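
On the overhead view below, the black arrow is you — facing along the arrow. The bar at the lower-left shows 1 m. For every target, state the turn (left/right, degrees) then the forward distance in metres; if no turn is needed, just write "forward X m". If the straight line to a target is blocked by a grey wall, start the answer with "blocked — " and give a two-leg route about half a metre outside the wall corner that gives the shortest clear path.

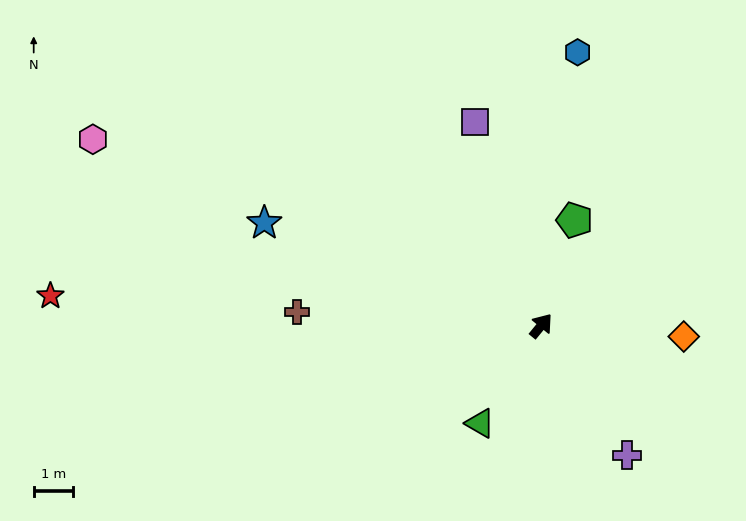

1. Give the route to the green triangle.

turn right 173°, forward 3.0 m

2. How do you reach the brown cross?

turn left 126°, forward 6.3 m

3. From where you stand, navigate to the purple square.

turn left 57°, forward 5.5 m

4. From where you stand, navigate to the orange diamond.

turn right 55°, forward 3.7 m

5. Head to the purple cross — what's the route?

turn right 107°, forward 4.0 m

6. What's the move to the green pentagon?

turn left 22°, forward 2.8 m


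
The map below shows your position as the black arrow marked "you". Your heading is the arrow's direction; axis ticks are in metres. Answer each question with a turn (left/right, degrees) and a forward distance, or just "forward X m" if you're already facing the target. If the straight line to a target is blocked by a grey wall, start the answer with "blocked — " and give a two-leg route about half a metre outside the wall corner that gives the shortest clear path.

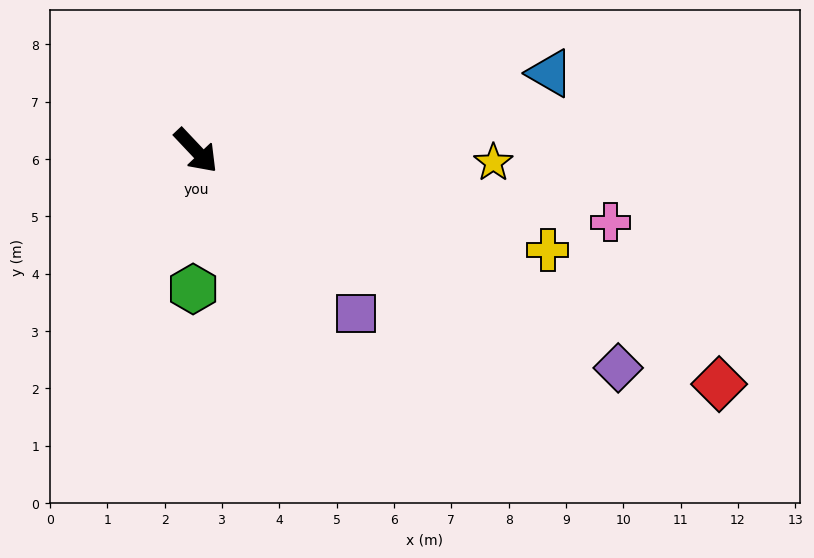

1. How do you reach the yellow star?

turn left 44°, forward 5.2 m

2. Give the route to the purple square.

forward 4.0 m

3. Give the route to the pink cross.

turn left 37°, forward 7.3 m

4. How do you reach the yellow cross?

turn left 31°, forward 6.4 m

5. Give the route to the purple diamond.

turn left 19°, forward 8.3 m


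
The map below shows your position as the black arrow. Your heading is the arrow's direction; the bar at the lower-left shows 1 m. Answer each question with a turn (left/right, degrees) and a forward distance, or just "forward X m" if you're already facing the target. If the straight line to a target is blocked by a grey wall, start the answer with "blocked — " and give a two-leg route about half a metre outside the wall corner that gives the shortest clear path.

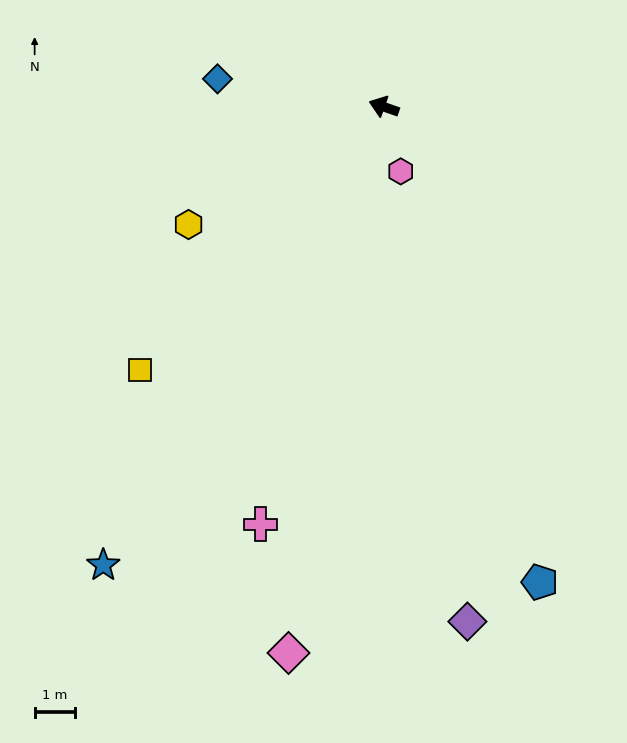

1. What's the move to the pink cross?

turn left 93°, forward 10.8 m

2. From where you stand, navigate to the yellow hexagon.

turn left 50°, forward 5.7 m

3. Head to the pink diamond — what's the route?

turn left 99°, forward 13.8 m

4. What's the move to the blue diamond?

turn left 10°, forward 4.2 m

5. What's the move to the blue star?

turn left 78°, forward 13.4 m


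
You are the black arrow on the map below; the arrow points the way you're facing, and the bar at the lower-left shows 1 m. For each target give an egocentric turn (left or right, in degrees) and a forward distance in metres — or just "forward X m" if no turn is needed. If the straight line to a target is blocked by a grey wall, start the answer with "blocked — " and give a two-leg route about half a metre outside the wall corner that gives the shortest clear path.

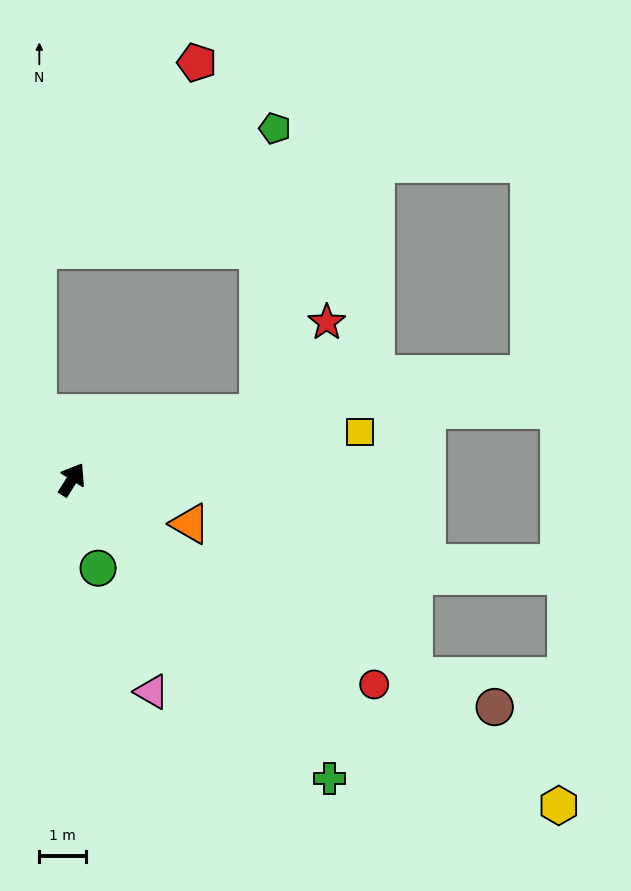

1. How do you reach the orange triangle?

turn right 78°, forward 2.7 m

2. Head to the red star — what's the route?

blocked — turn right 39°, forward 4.2 m, then turn left 35°, forward 2.4 m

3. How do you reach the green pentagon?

blocked — turn right 39°, forward 4.2 m, then turn left 68°, forward 6.1 m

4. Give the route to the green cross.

turn right 107°, forward 8.4 m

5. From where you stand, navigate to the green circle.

turn right 131°, forward 2.0 m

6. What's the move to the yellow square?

turn right 49°, forward 6.2 m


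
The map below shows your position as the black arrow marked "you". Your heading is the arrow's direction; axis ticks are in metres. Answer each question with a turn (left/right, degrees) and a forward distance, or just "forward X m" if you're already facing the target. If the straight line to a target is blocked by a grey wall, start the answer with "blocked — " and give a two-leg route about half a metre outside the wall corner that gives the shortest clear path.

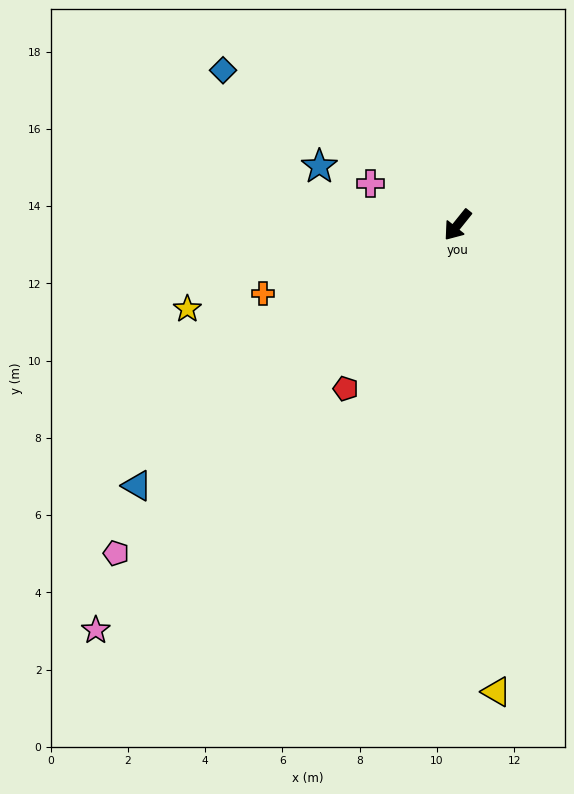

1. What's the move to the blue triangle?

turn right 12°, forward 10.7 m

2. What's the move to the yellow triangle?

turn left 44°, forward 12.1 m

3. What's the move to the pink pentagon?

turn right 7°, forward 12.3 m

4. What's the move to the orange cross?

turn right 32°, forward 5.3 m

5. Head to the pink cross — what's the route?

turn right 77°, forward 2.5 m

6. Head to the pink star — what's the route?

turn right 3°, forward 14.1 m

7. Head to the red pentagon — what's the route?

turn left 4°, forward 5.1 m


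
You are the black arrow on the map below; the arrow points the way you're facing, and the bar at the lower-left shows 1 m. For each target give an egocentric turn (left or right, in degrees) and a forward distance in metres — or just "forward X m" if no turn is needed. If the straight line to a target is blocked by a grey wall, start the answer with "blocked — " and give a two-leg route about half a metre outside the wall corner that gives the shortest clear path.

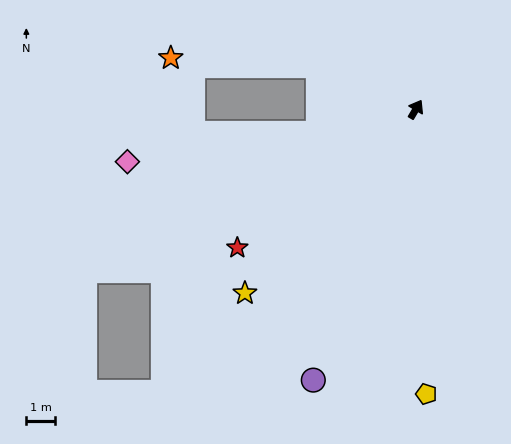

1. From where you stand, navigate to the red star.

turn left 158°, forward 7.9 m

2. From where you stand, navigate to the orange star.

blocked — turn left 97°, forward 3.7 m, then turn left 20°, forward 5.1 m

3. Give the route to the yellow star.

turn left 168°, forward 8.8 m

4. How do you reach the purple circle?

turn right 170°, forward 10.1 m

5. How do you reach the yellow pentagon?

turn right 147°, forward 9.9 m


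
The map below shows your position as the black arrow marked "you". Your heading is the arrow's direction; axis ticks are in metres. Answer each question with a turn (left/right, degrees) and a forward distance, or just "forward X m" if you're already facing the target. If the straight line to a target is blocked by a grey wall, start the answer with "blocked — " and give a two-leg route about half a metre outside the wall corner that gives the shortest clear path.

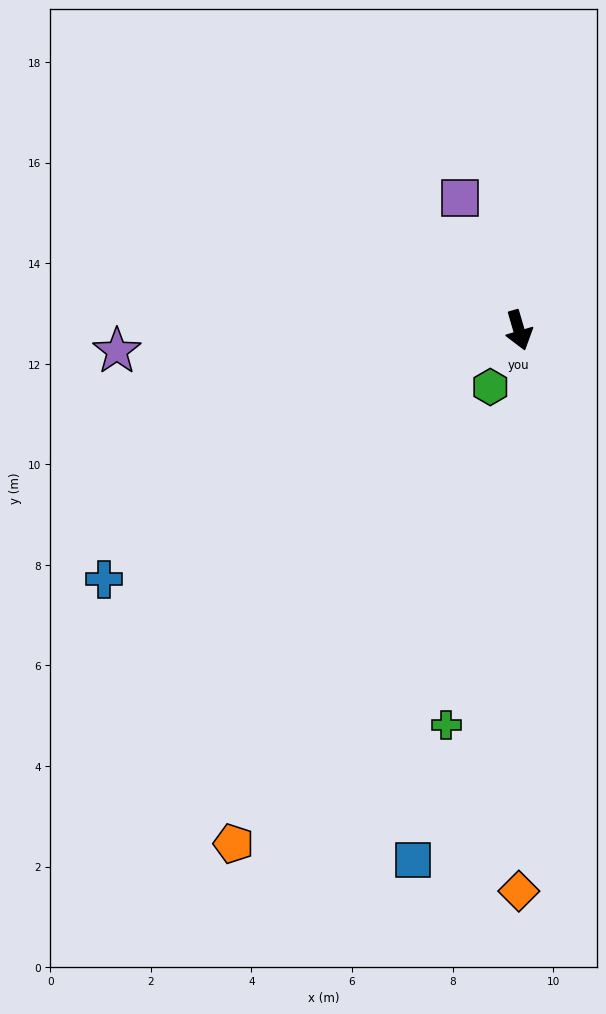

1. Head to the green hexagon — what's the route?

turn right 43°, forward 1.3 m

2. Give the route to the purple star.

turn right 103°, forward 8.0 m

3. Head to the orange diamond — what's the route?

turn right 16°, forward 11.2 m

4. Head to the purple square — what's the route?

turn right 172°, forward 2.9 m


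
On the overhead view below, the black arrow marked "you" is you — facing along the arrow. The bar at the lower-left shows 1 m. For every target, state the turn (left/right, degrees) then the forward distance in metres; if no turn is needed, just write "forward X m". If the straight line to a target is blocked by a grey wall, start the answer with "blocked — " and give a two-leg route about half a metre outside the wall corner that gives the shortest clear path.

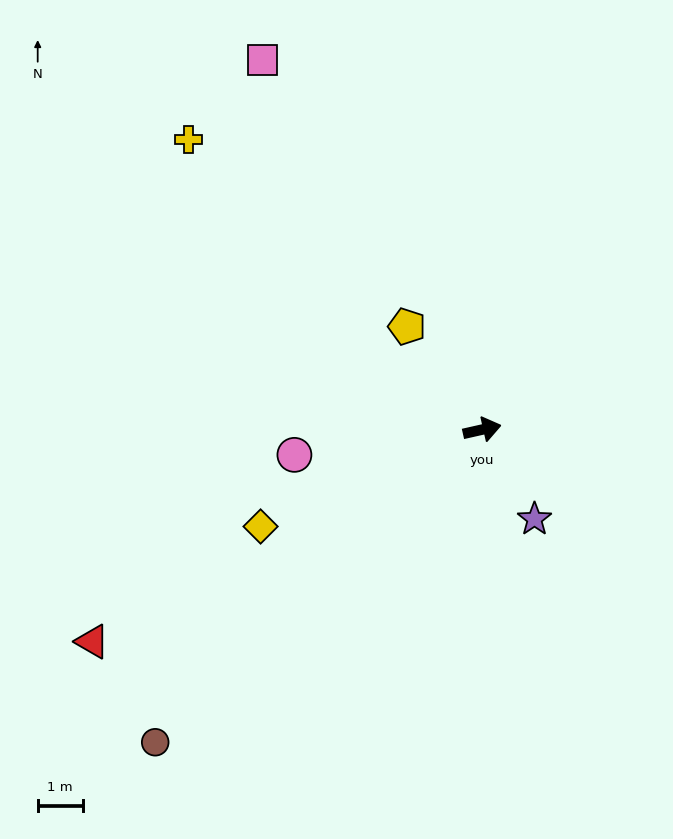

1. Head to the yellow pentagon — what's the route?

turn left 113°, forward 2.8 m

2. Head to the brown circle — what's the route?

turn right 149°, forward 10.0 m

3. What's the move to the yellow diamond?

turn right 169°, forward 5.4 m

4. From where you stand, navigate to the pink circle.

turn left 175°, forward 4.2 m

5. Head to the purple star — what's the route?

turn right 72°, forward 2.3 m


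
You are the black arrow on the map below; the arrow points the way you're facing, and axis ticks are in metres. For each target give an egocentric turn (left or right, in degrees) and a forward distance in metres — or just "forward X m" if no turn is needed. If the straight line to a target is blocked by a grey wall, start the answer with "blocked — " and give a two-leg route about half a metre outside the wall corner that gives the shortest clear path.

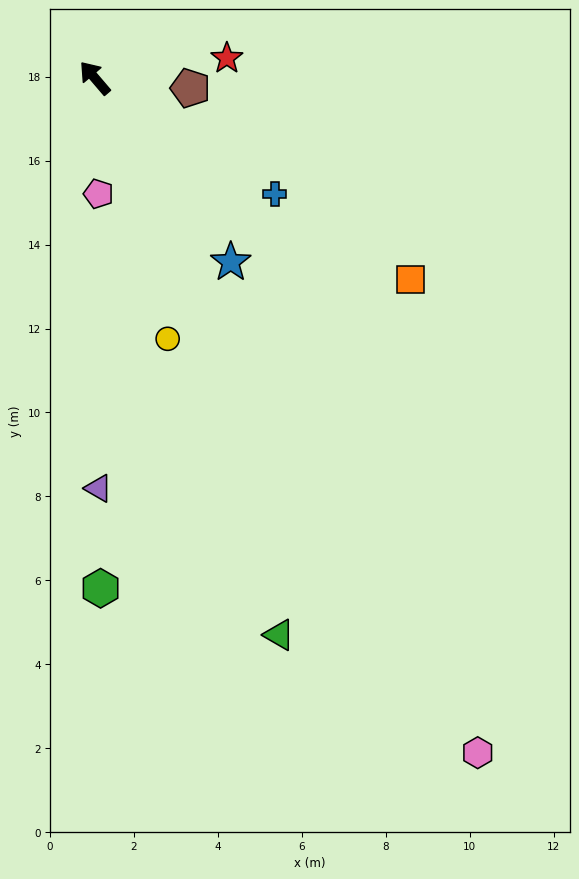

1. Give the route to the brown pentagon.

turn right 137°, forward 2.3 m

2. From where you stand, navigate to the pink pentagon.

turn left 141°, forward 2.8 m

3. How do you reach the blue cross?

turn right 163°, forward 5.1 m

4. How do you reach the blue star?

turn left 176°, forward 5.5 m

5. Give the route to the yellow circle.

turn left 155°, forward 6.5 m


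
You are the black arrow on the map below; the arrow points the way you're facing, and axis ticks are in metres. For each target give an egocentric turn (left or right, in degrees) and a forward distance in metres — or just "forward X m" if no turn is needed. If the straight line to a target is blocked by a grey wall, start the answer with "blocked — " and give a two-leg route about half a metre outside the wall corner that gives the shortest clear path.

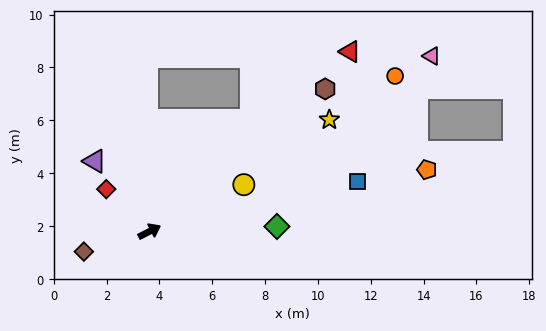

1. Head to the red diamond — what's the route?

turn left 109°, forward 2.3 m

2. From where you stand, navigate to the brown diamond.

turn left 170°, forward 2.6 m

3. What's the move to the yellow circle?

forward 4.0 m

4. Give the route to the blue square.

turn right 13°, forward 8.1 m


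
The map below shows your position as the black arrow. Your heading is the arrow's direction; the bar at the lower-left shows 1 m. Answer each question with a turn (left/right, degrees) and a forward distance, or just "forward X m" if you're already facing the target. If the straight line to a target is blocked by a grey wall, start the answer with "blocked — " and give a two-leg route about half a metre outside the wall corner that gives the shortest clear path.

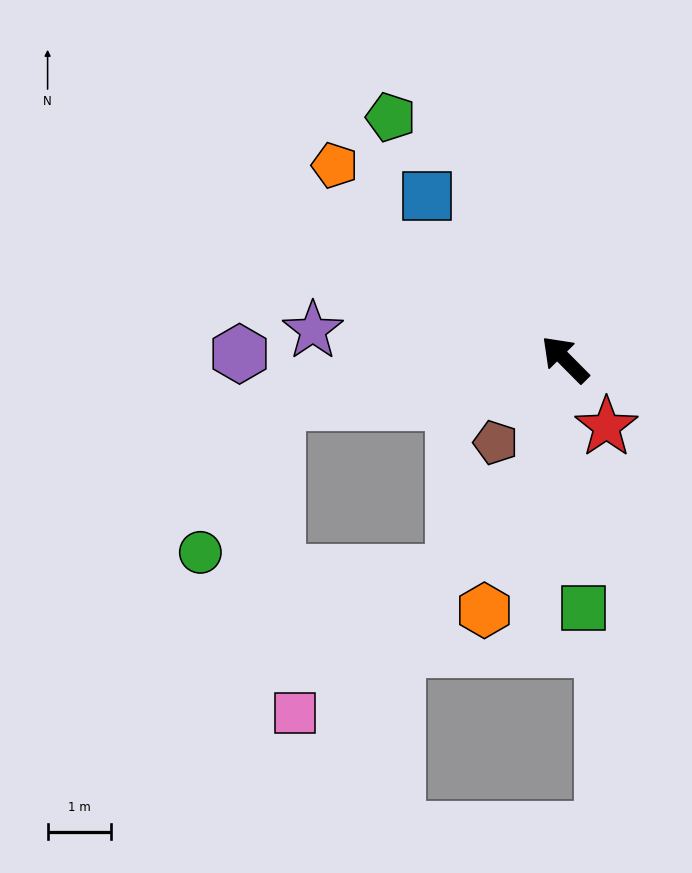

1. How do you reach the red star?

turn left 167°, forward 1.2 m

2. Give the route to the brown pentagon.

turn left 95°, forward 1.7 m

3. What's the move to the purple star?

turn left 39°, forward 4.0 m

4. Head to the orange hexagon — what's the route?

turn left 117°, forward 4.1 m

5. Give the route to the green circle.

blocked — turn left 54°, forward 4.6 m, then turn left 54°, forward 2.6 m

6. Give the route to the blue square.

turn right 5°, forward 3.4 m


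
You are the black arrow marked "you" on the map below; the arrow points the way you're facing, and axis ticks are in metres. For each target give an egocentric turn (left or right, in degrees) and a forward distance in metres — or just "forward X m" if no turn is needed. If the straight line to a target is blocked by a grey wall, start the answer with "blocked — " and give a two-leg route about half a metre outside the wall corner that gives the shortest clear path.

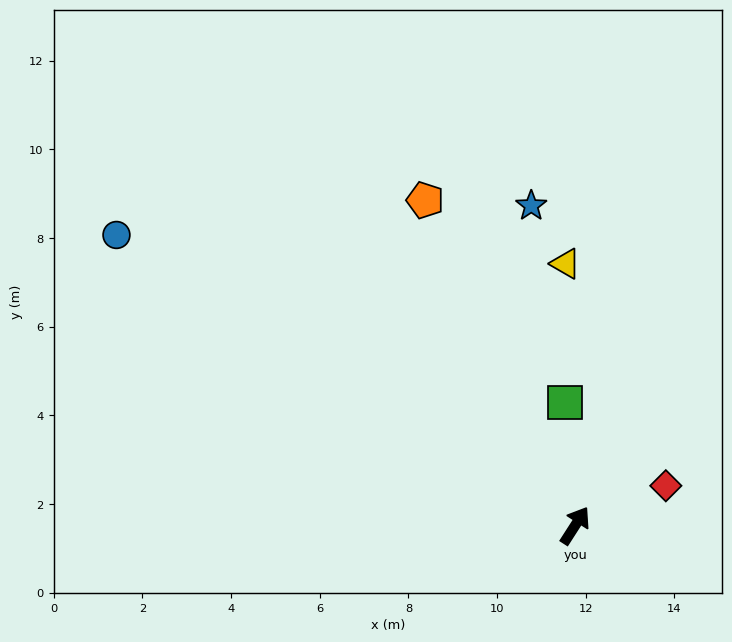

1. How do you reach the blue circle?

turn left 90°, forward 12.2 m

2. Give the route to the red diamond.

turn right 34°, forward 2.2 m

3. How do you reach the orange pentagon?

turn left 57°, forward 8.1 m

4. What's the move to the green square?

turn left 37°, forward 2.8 m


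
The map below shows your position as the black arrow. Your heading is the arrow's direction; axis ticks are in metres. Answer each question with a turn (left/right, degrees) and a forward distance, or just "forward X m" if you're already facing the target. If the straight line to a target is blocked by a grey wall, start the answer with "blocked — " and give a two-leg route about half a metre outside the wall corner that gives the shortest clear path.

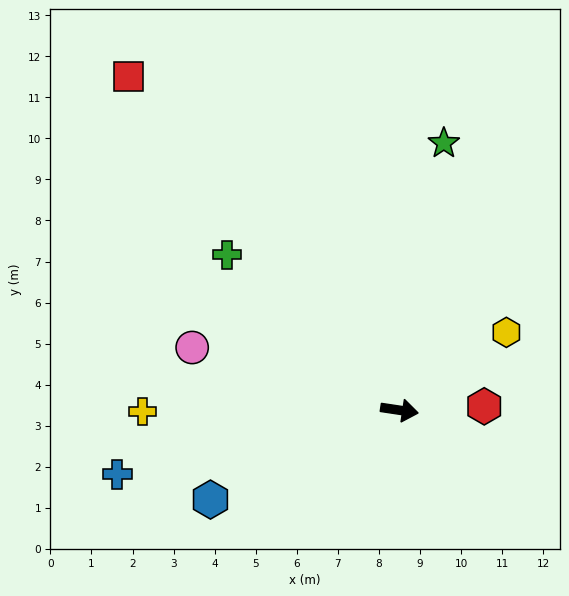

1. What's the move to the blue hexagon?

turn right 146°, forward 5.1 m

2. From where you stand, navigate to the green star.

turn left 89°, forward 6.6 m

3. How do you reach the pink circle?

turn left 172°, forward 5.3 m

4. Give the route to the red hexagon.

turn left 11°, forward 2.1 m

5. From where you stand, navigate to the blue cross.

turn right 159°, forward 7.0 m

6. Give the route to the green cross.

turn left 146°, forward 5.7 m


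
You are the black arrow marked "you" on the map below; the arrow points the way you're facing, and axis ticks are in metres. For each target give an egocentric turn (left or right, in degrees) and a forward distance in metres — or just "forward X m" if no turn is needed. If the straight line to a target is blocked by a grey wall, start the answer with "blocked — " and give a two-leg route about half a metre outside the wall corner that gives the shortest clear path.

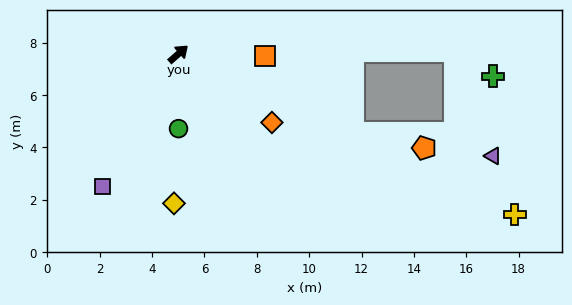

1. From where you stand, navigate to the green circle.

turn right 131°, forward 2.9 m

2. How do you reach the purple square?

turn right 161°, forward 5.8 m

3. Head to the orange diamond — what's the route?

turn right 77°, forward 4.4 m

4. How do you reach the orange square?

turn right 43°, forward 3.3 m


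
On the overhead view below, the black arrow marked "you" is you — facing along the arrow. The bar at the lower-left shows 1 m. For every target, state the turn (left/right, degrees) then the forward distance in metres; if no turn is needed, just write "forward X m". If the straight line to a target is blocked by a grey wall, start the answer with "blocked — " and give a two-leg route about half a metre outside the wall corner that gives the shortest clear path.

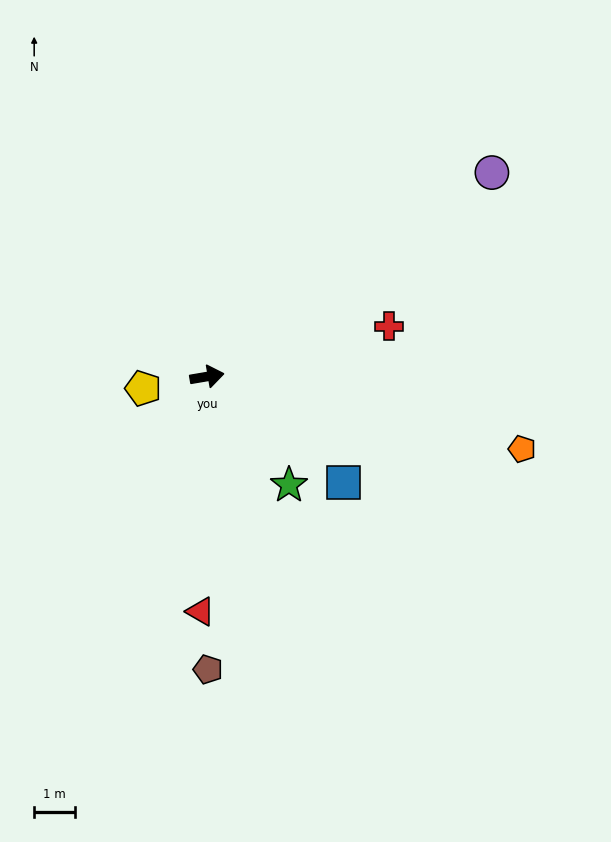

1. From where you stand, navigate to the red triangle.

turn right 101°, forward 5.7 m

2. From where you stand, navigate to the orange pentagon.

turn right 23°, forward 7.8 m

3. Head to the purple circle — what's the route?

turn left 26°, forward 8.5 m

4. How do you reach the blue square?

turn right 47°, forward 4.2 m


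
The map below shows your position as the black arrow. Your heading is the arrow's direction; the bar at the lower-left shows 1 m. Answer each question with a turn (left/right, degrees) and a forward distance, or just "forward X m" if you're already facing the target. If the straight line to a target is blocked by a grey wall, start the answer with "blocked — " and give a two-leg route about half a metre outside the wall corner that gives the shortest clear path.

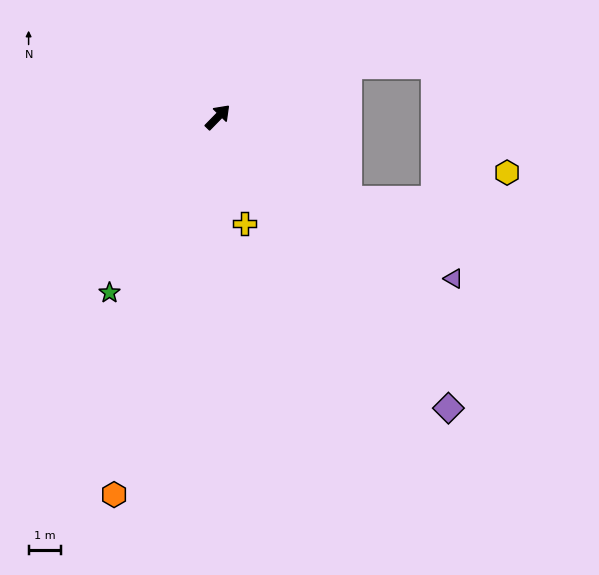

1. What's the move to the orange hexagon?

turn right 151°, forward 12.0 m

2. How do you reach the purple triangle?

turn right 80°, forward 8.7 m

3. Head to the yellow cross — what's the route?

turn right 122°, forward 3.4 m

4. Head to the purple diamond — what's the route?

turn right 97°, forward 11.3 m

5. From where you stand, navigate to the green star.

turn right 167°, forward 6.3 m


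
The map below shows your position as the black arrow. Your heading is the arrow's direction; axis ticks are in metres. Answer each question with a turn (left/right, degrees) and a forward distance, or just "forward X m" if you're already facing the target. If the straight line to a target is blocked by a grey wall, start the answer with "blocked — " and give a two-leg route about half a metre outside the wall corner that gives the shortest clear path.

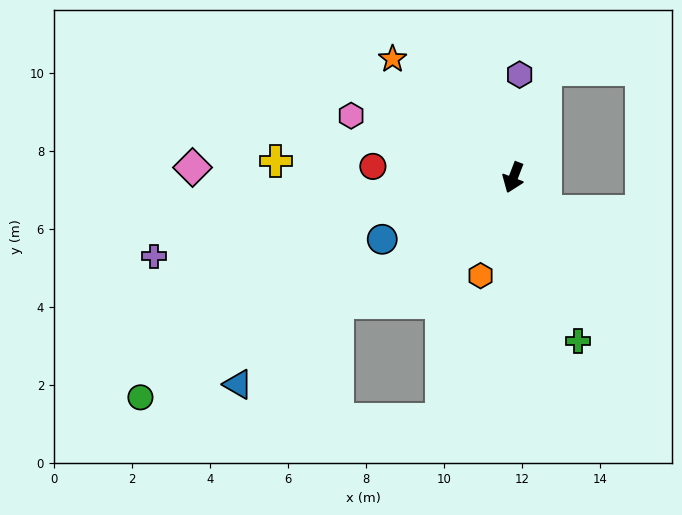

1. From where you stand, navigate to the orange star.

turn right 113°, forward 4.3 m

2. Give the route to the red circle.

turn right 73°, forward 3.6 m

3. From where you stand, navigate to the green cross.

turn left 43°, forward 4.5 m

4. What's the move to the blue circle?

turn right 44°, forward 3.7 m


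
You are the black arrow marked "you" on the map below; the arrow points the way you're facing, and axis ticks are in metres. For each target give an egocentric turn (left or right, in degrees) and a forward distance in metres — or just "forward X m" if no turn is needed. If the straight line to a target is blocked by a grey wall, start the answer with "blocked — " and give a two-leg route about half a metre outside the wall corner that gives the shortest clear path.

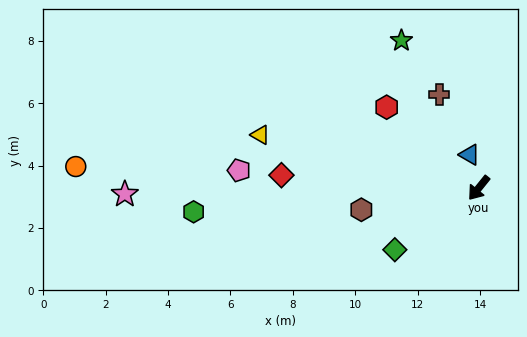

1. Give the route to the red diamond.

turn right 55°, forward 6.3 m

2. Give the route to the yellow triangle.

turn right 65°, forward 7.2 m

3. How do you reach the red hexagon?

turn right 92°, forward 3.9 m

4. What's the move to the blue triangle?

turn right 126°, forward 1.1 m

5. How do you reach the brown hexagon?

turn right 41°, forward 3.8 m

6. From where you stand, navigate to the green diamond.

turn right 15°, forward 3.3 m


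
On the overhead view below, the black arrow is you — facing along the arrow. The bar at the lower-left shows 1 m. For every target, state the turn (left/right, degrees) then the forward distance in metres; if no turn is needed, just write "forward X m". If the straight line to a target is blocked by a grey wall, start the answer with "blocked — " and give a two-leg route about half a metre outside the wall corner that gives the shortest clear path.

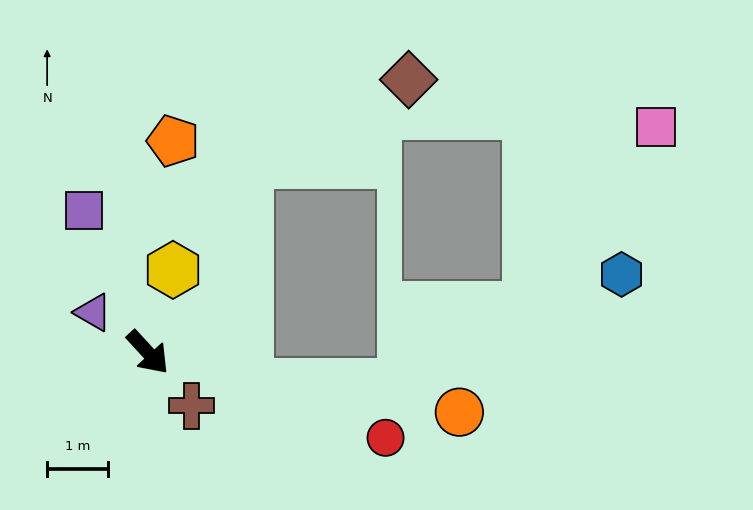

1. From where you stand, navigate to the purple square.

turn left 162°, forward 2.6 m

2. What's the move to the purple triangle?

turn right 169°, forward 1.1 m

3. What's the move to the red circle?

turn left 28°, forward 4.1 m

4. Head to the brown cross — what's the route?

turn right 3°, forward 1.1 m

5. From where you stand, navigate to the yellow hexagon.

turn left 120°, forward 1.4 m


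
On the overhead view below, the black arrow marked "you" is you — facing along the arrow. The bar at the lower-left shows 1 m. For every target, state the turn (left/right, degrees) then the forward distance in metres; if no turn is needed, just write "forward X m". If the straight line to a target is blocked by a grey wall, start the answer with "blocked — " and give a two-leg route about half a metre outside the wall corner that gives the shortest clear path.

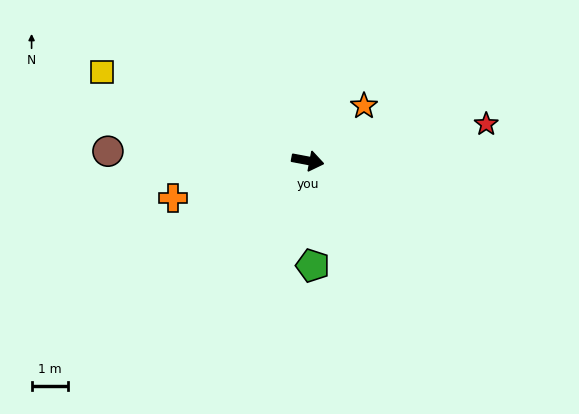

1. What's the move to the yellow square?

turn left 167°, forward 6.2 m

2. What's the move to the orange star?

turn left 55°, forward 2.2 m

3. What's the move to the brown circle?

turn right 172°, forward 5.5 m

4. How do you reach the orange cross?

turn right 154°, forward 3.8 m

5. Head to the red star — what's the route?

turn left 22°, forward 5.0 m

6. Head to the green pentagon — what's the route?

turn right 77°, forward 2.9 m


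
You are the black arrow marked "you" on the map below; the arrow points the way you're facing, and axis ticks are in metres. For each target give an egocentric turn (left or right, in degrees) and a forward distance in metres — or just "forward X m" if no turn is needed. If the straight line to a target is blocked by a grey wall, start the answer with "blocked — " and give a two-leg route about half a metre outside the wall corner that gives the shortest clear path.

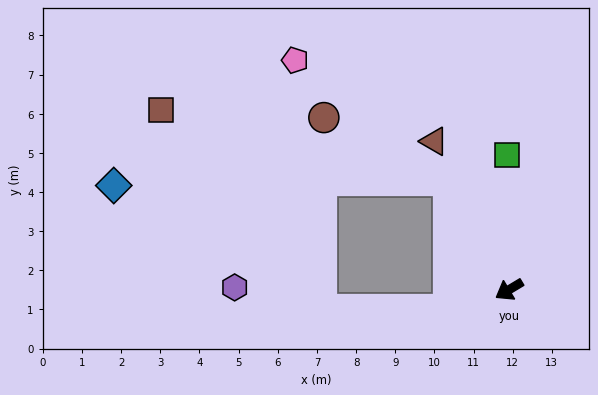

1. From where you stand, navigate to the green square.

turn right 120°, forward 3.4 m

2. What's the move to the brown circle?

blocked — turn right 92°, forward 3.2 m, then turn left 35°, forward 3.6 m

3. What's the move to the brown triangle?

turn right 94°, forward 4.2 m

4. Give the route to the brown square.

blocked — turn right 92°, forward 3.2 m, then turn left 47°, forward 7.6 m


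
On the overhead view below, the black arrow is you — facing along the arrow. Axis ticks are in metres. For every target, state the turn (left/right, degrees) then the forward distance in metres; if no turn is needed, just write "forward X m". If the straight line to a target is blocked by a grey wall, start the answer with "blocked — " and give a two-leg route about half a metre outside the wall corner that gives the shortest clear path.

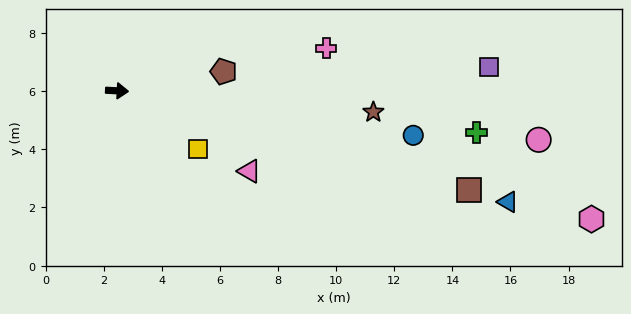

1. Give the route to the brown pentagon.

turn left 13°, forward 3.7 m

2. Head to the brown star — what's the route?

forward 8.9 m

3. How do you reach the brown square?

turn right 13°, forward 12.6 m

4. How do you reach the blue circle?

turn right 6°, forward 10.3 m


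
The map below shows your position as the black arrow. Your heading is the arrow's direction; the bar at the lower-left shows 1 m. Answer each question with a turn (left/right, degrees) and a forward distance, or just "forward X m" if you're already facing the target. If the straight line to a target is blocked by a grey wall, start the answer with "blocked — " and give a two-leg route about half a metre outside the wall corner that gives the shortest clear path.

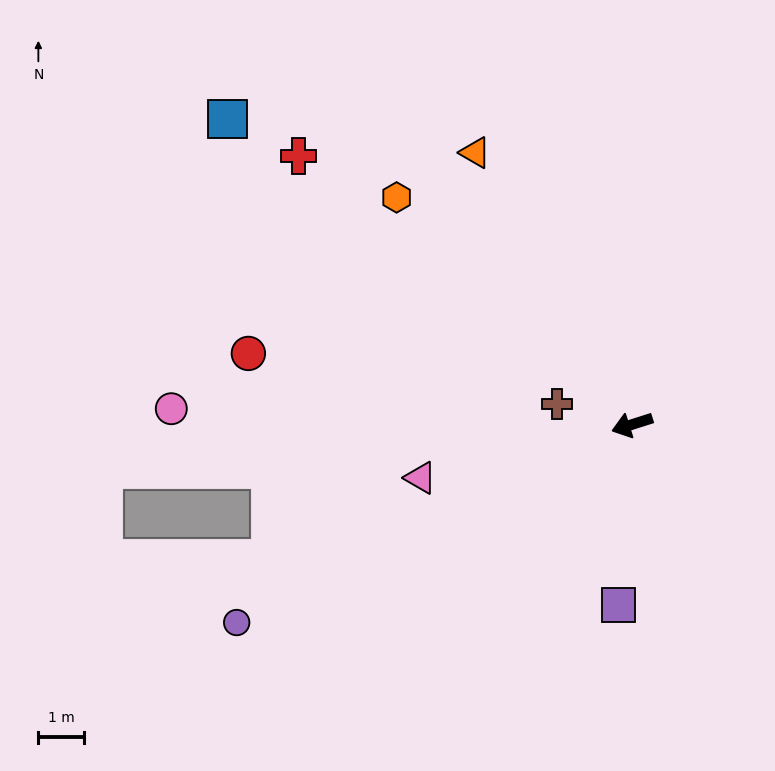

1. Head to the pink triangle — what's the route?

turn right 3°, forward 4.8 m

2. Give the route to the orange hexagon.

turn right 62°, forward 7.2 m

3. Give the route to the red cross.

turn right 56°, forward 9.4 m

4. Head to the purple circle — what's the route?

turn left 9°, forward 9.7 m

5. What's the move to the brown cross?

turn right 33°, forward 1.7 m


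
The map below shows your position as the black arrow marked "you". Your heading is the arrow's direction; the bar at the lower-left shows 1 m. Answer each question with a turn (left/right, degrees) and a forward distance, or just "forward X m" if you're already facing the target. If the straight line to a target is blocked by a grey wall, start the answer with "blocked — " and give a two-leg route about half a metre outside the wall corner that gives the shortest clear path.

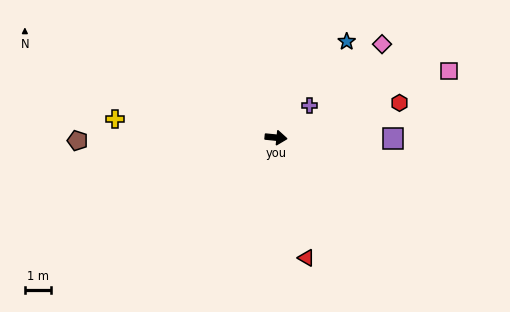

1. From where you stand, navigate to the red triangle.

turn right 70°, forward 4.8 m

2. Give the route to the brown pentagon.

turn right 173°, forward 7.6 m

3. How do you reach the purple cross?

turn left 50°, forward 1.8 m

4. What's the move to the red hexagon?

turn left 21°, forward 4.9 m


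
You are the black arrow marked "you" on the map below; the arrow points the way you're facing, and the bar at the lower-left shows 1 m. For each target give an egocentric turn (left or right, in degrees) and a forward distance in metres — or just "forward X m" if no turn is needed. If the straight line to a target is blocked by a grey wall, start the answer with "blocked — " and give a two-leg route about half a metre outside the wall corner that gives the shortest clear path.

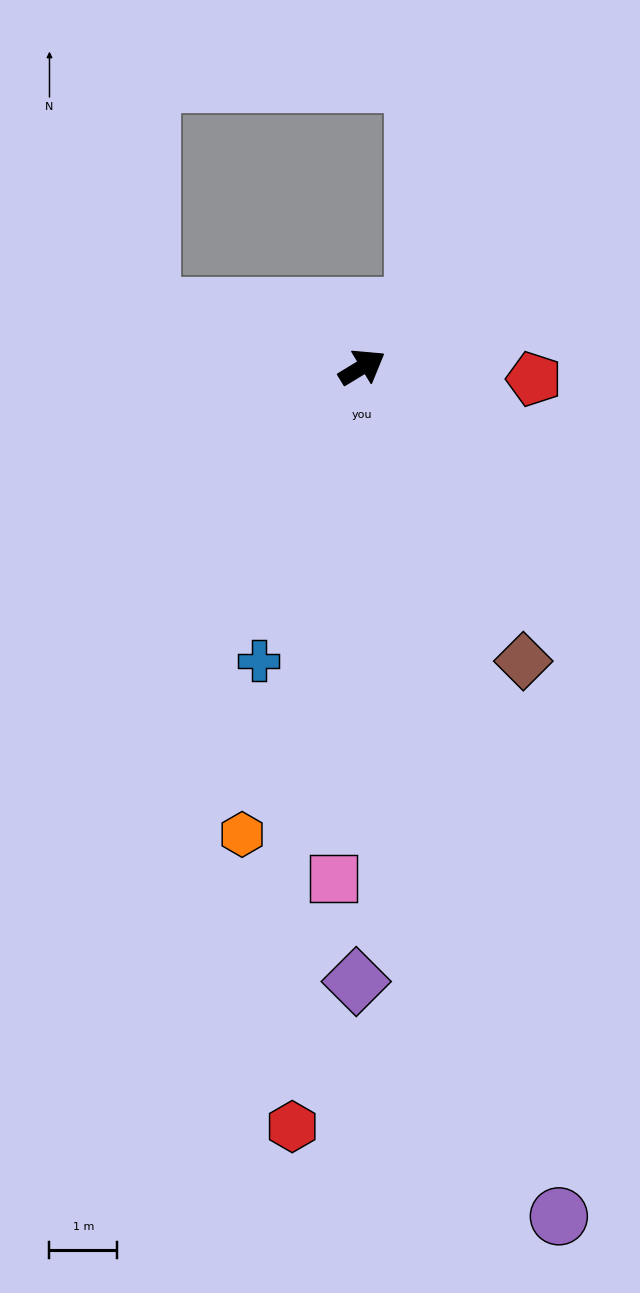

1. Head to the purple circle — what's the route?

turn right 108°, forward 12.9 m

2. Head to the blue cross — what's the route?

turn right 141°, forward 4.6 m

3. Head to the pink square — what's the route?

turn right 124°, forward 7.6 m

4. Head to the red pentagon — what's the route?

turn right 35°, forward 2.5 m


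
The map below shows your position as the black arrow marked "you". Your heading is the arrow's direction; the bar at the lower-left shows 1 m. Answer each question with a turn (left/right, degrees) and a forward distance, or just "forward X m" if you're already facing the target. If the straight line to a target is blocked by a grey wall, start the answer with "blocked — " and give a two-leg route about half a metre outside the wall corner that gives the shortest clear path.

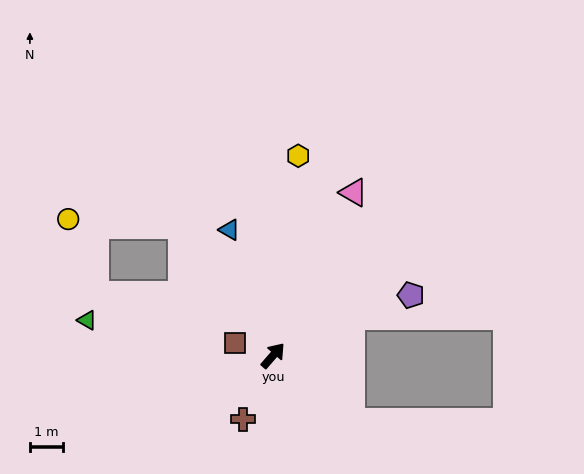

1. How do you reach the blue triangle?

turn left 60°, forward 4.0 m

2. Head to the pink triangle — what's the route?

turn left 15°, forward 5.5 m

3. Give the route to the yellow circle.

blocked — turn left 76°, forward 4.8 m, then turn left 52°, forward 3.5 m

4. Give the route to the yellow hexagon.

turn left 34°, forward 6.1 m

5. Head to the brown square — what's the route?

turn left 113°, forward 1.2 m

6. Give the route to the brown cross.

turn right 164°, forward 2.1 m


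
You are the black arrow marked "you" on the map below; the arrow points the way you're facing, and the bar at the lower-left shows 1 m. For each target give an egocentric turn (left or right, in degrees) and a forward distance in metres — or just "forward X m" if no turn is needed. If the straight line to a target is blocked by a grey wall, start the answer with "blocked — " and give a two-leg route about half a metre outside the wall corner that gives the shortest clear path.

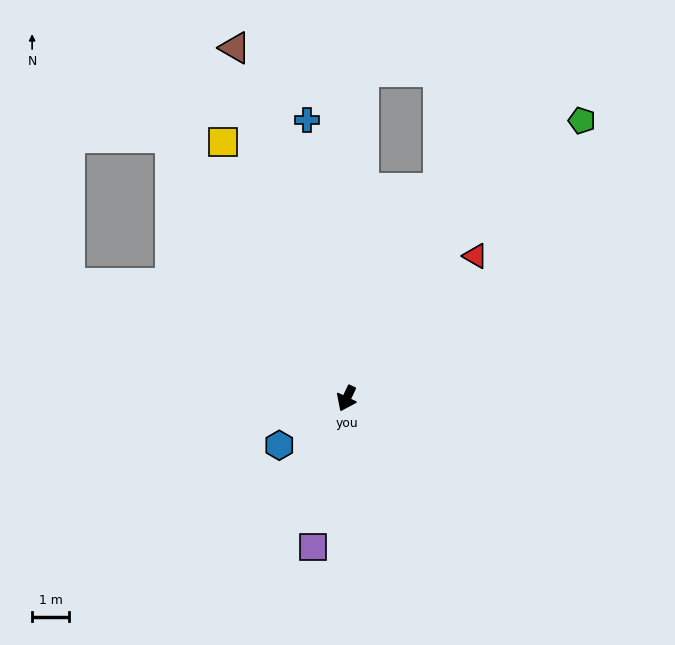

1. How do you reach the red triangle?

turn left 163°, forward 5.2 m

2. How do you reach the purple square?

turn left 13°, forward 4.1 m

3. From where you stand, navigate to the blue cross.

turn right 146°, forward 7.6 m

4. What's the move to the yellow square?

turn right 129°, forward 7.7 m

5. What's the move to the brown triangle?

turn right 137°, forward 9.9 m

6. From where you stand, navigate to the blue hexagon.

turn right 30°, forward 2.2 m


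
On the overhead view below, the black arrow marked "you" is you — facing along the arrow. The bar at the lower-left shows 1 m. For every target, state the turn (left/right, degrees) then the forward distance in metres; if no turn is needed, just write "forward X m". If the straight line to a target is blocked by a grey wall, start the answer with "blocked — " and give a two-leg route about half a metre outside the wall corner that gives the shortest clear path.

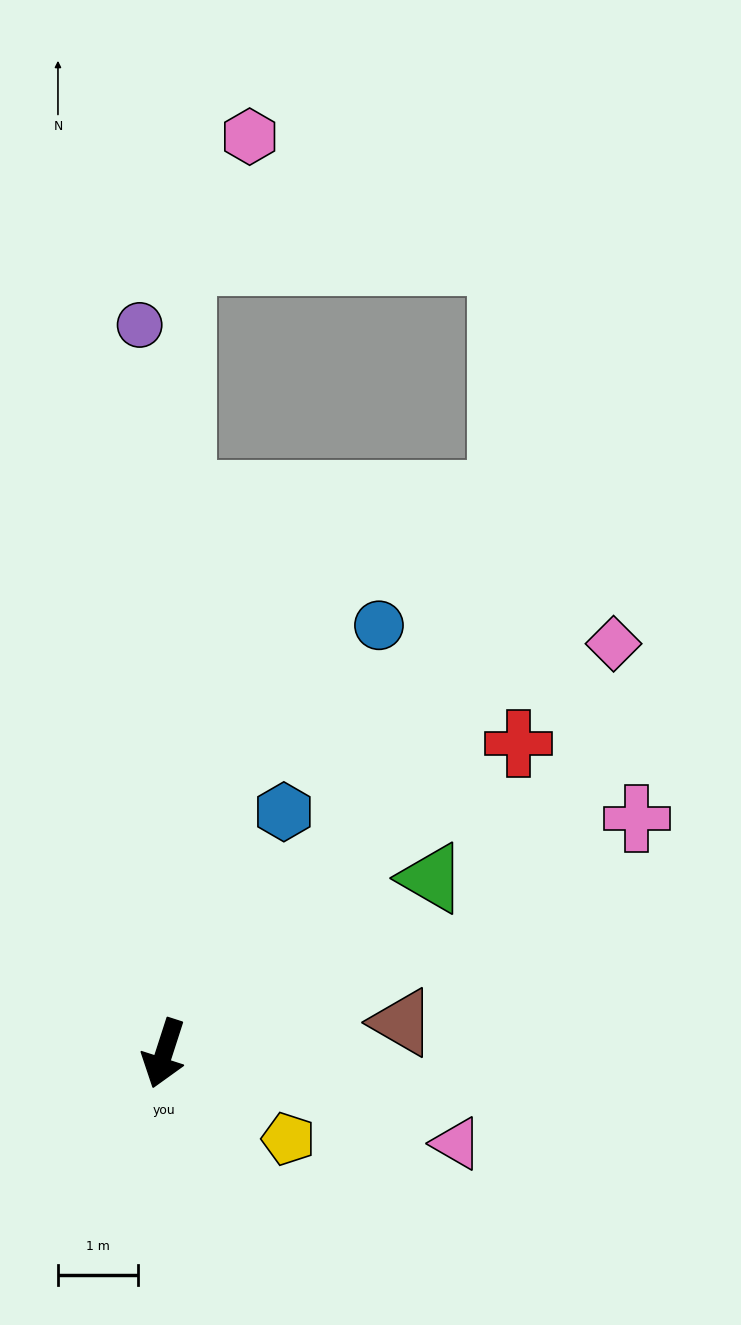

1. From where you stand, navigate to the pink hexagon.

blocked — turn right 163°, forward 9.9 m, then turn right 28°, forward 1.8 m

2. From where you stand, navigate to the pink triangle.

turn left 91°, forward 3.8 m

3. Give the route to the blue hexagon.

turn left 171°, forward 3.4 m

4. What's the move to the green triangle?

turn left 141°, forward 4.0 m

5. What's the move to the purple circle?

turn right 160°, forward 9.1 m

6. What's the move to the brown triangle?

turn left 115°, forward 3.0 m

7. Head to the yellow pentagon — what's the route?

turn left 73°, forward 1.9 m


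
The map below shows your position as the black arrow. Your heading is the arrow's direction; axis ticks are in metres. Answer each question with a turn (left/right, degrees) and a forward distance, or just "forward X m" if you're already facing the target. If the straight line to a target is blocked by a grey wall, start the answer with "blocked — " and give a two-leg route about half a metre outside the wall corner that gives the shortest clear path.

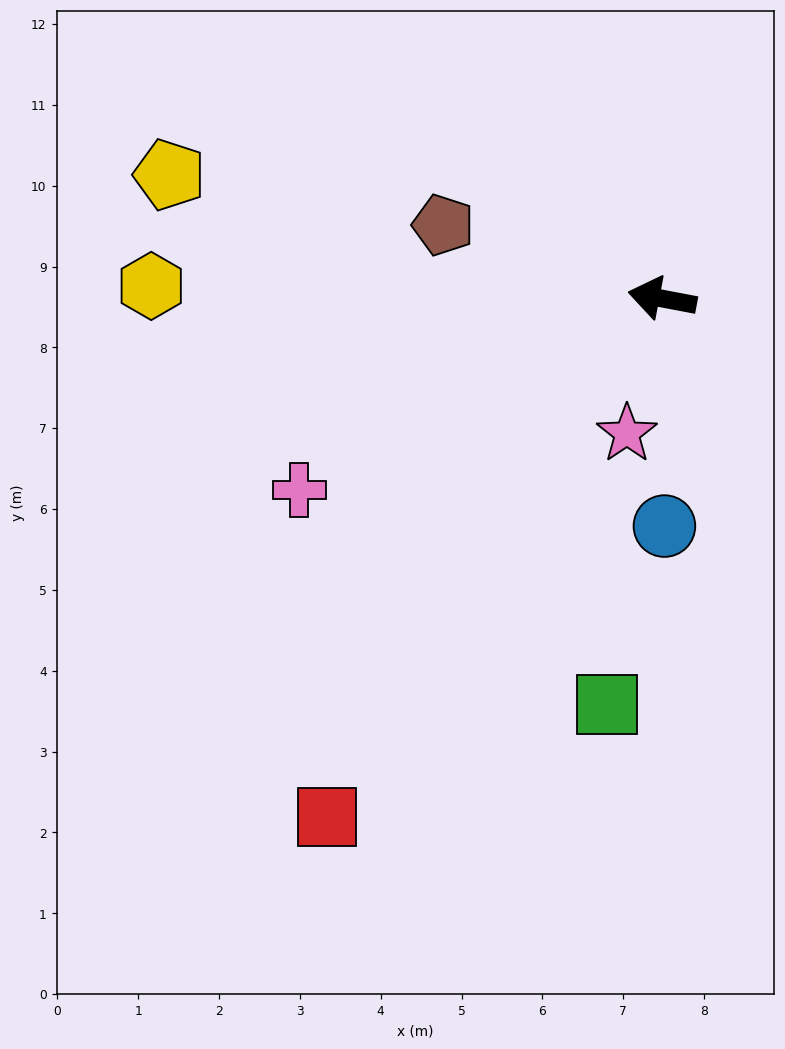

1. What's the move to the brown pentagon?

turn right 8°, forward 2.9 m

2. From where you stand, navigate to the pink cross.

turn left 39°, forward 5.1 m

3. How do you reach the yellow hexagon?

turn left 9°, forward 6.3 m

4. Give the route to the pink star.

turn left 86°, forward 1.7 m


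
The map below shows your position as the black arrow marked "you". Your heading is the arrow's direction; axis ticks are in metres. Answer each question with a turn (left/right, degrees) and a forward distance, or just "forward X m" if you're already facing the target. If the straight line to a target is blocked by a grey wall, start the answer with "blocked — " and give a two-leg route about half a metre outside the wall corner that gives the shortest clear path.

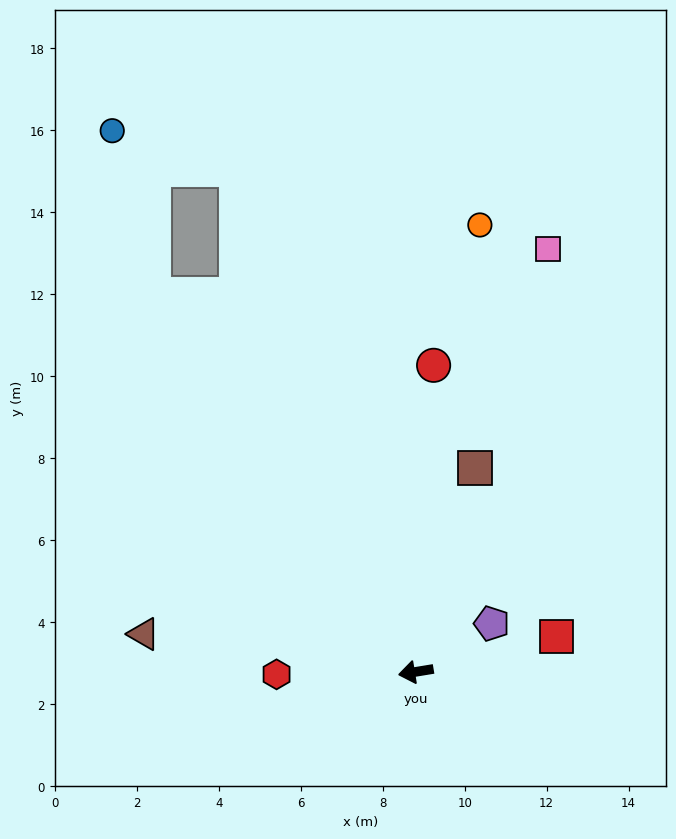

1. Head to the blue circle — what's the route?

blocked — turn right 65°, forward 11.2 m, then turn right 20°, forward 4.1 m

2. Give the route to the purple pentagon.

turn right 157°, forward 2.2 m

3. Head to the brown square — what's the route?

turn right 115°, forward 5.2 m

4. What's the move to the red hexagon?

turn right 8°, forward 3.4 m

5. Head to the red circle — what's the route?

turn right 103°, forward 7.5 m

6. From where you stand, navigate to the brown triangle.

turn right 17°, forward 6.7 m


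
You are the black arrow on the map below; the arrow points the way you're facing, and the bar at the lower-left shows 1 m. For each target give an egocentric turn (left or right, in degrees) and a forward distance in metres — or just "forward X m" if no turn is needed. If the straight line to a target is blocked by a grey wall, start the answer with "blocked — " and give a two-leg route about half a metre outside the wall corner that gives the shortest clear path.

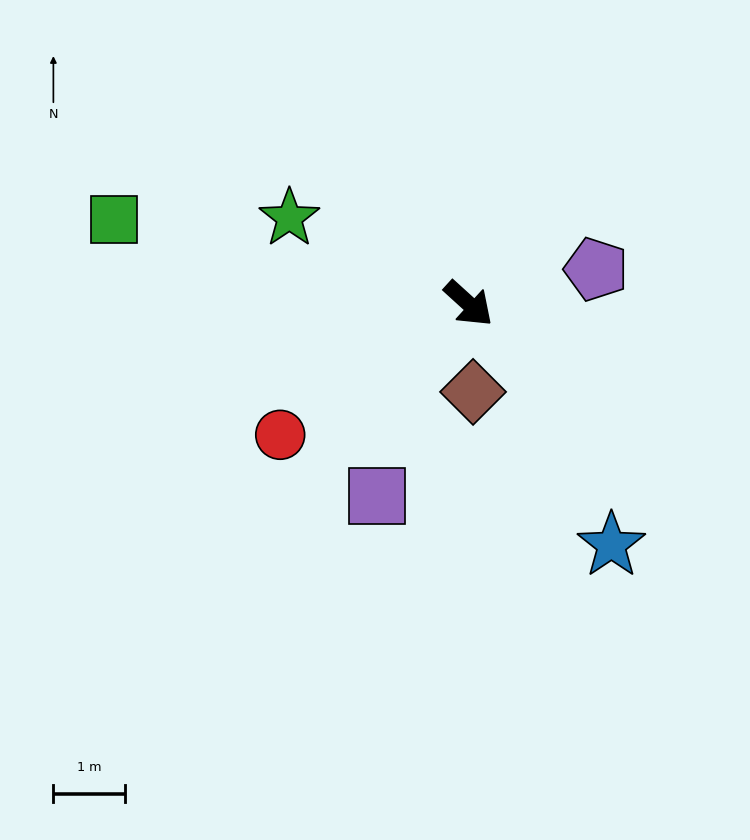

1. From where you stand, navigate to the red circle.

turn right 103°, forward 3.2 m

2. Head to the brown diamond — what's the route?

turn right 45°, forward 1.2 m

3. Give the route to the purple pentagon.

turn left 57°, forward 1.8 m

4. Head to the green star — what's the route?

turn right 163°, forward 2.8 m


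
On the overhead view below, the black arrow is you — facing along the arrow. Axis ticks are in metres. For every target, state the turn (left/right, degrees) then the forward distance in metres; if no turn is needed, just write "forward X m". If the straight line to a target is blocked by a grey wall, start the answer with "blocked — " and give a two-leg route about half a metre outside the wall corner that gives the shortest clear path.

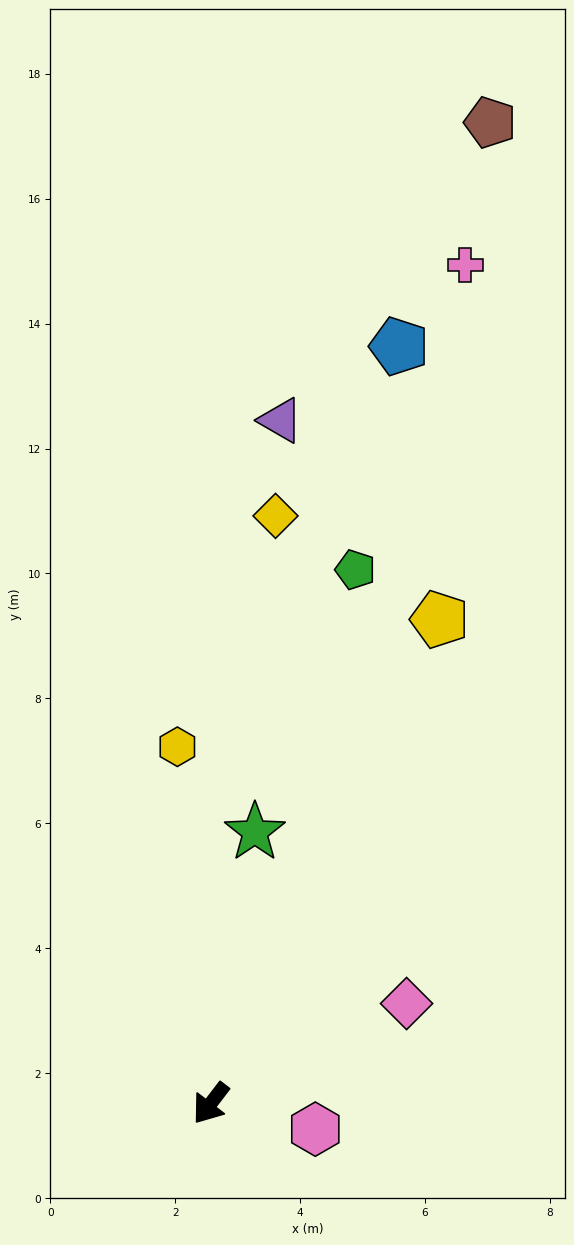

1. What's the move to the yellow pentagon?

turn right 168°, forward 8.6 m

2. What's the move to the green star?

turn right 152°, forward 4.4 m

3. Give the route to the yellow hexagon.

turn right 137°, forward 5.7 m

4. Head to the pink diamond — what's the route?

turn left 154°, forward 3.5 m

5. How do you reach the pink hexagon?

turn left 114°, forward 1.7 m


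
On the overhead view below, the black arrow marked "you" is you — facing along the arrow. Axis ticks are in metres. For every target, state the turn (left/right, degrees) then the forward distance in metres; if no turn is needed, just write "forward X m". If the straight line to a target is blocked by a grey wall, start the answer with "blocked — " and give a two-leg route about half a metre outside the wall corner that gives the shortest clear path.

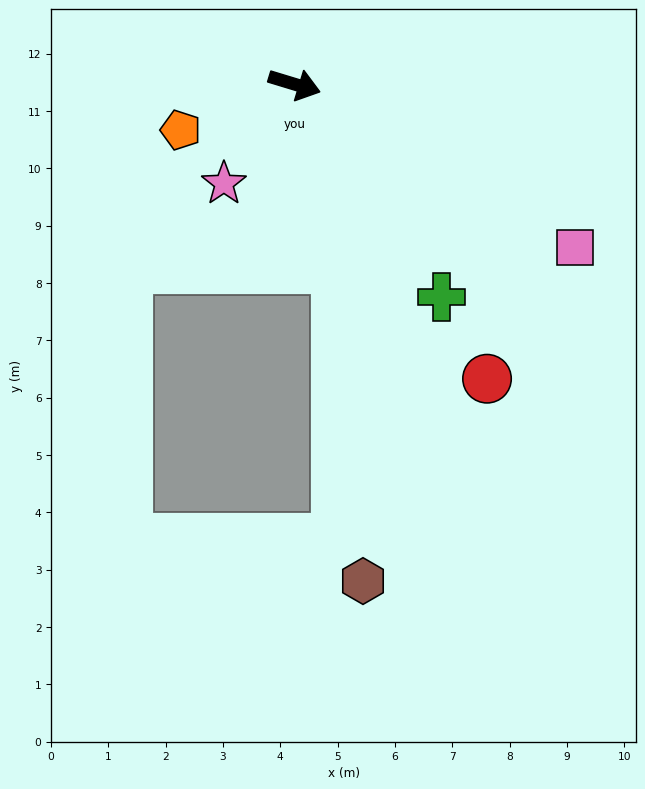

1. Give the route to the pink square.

turn right 13°, forward 5.7 m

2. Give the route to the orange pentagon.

turn right 141°, forward 2.1 m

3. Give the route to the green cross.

turn right 38°, forward 4.5 m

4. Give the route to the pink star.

turn right 109°, forward 2.1 m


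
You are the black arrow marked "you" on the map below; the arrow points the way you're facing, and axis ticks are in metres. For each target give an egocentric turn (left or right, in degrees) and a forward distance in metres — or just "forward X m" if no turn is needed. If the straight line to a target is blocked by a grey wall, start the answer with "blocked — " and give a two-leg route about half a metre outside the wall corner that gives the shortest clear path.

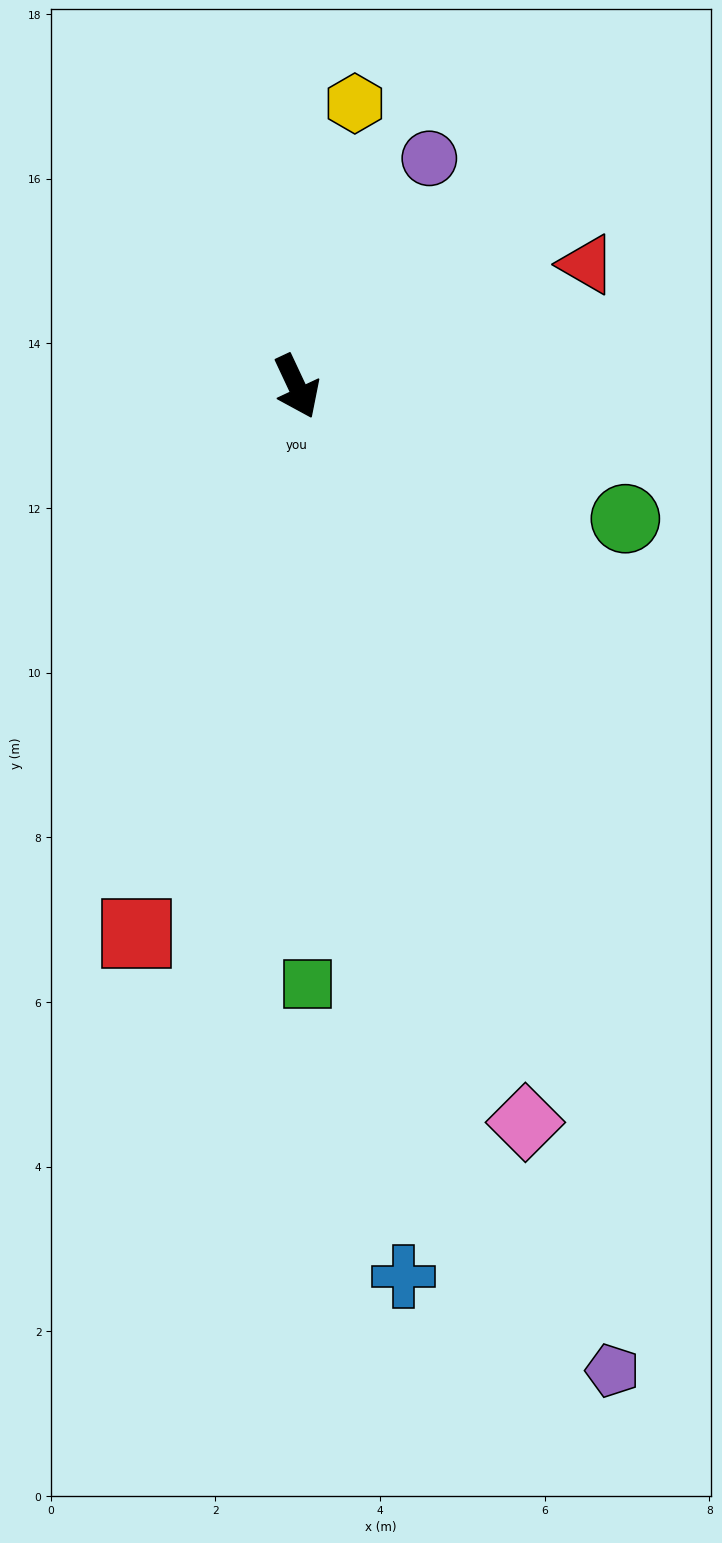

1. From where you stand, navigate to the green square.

turn right 24°, forward 7.3 m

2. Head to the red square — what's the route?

turn right 41°, forward 6.9 m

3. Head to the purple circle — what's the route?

turn left 125°, forward 3.2 m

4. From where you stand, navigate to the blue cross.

turn right 18°, forward 10.9 m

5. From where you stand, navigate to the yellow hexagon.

turn left 143°, forward 3.5 m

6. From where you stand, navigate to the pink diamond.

turn right 8°, forward 9.4 m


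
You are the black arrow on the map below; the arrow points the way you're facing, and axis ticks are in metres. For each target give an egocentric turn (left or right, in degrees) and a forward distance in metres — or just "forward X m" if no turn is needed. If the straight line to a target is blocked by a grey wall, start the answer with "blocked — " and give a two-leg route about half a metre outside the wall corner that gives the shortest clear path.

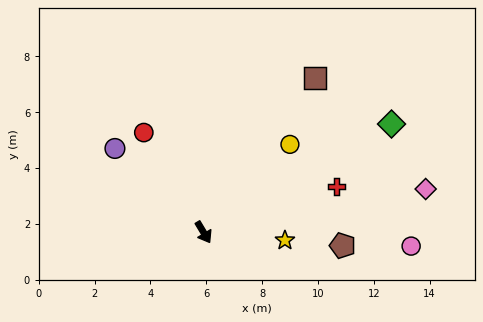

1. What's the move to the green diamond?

turn left 89°, forward 7.8 m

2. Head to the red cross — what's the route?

turn left 78°, forward 5.0 m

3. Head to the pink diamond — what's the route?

turn left 70°, forward 8.1 m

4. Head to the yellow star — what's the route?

turn left 53°, forward 2.9 m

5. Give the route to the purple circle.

turn right 164°, forward 4.4 m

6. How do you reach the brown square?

turn left 113°, forward 6.8 m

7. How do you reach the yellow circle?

turn left 105°, forward 4.4 m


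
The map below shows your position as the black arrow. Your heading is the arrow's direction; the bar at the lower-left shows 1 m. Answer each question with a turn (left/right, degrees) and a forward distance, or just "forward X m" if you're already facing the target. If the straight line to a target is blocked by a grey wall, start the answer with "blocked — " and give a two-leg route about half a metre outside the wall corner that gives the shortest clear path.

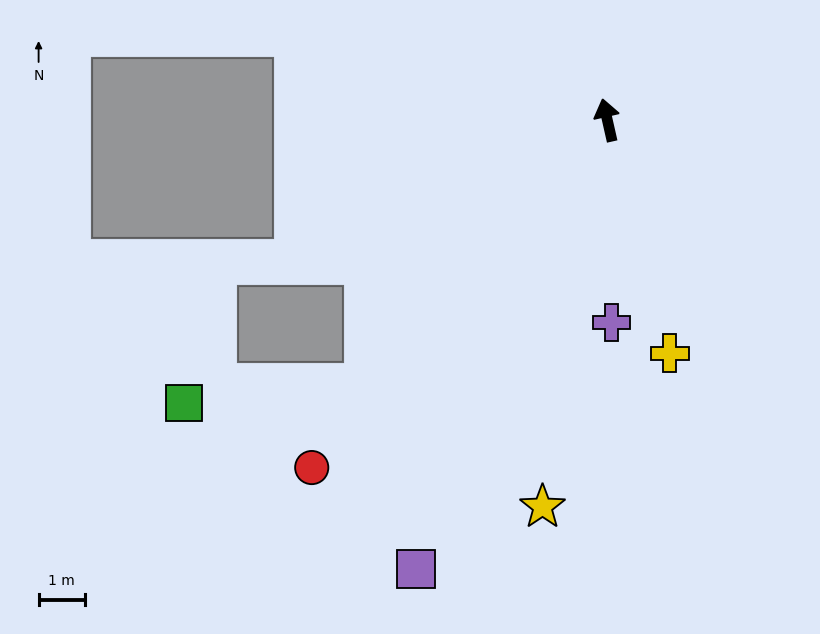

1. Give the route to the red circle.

turn left 127°, forward 9.9 m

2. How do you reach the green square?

blocked — turn left 124°, forward 7.8 m, then turn right 40°, forward 4.0 m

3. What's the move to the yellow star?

turn left 158°, forward 8.5 m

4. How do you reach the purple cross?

turn left 168°, forward 4.4 m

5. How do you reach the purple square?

turn left 144°, forward 10.6 m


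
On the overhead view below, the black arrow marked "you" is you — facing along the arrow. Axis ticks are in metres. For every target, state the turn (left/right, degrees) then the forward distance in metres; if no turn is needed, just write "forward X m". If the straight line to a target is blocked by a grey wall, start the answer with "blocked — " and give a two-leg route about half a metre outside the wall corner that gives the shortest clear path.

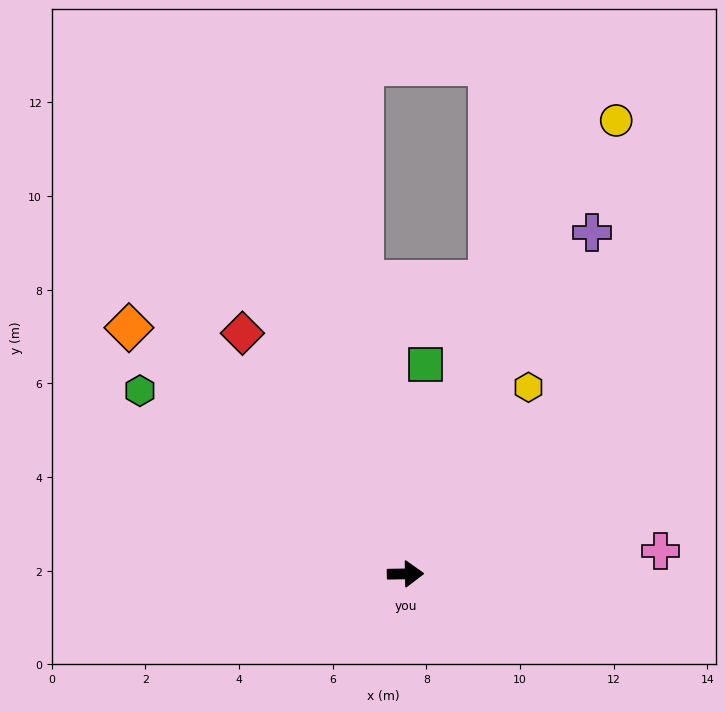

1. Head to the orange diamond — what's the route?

turn left 137°, forward 7.9 m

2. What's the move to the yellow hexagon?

turn left 56°, forward 4.8 m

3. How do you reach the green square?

turn left 83°, forward 4.5 m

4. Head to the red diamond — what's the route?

turn left 123°, forward 6.2 m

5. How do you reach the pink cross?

turn left 4°, forward 5.5 m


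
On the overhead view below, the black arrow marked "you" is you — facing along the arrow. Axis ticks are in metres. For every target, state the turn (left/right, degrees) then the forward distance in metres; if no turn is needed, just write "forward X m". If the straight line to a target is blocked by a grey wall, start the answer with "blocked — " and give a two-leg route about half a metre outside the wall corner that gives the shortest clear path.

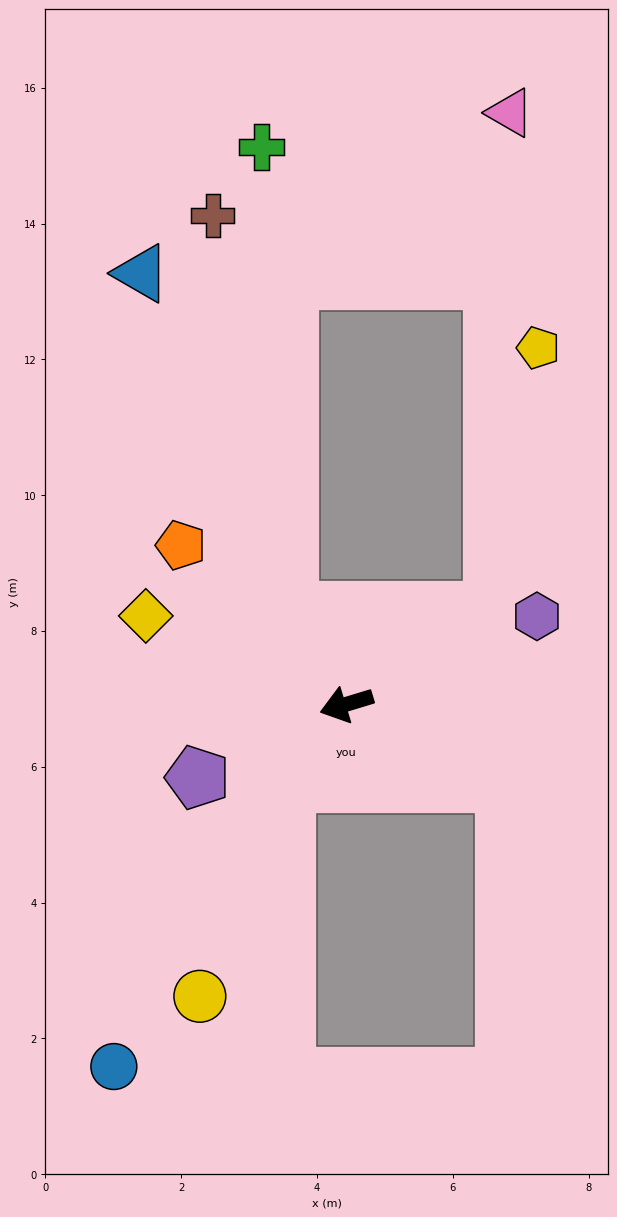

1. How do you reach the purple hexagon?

turn right 172°, forward 3.1 m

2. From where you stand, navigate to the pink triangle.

blocked — turn right 164°, forward 2.6 m, then turn left 55°, forward 7.3 m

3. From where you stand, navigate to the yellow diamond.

turn right 41°, forward 3.2 m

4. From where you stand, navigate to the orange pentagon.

turn right 61°, forward 3.4 m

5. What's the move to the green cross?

blocked — turn right 75°, forward 1.6 m, then turn right 28°, forward 6.8 m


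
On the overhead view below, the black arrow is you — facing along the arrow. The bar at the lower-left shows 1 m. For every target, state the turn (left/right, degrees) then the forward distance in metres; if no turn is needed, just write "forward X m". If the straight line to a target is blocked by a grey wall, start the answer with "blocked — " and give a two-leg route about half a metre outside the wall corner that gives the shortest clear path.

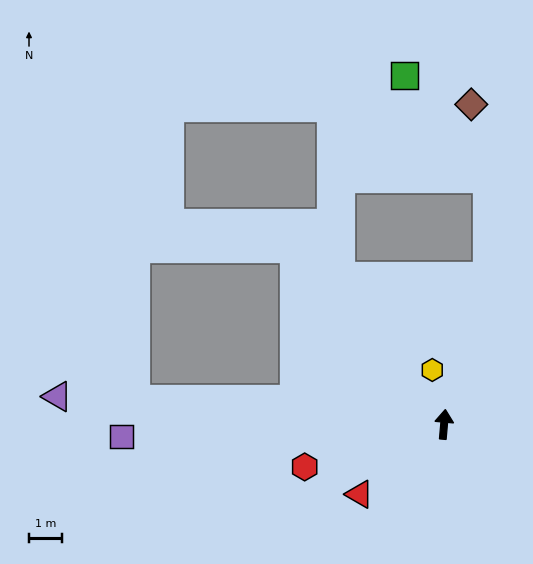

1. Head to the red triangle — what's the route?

turn left 135°, forward 3.3 m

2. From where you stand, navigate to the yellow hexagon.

turn left 17°, forward 1.7 m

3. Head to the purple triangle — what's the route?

turn left 91°, forward 11.6 m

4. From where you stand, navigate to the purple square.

turn left 97°, forward 9.6 m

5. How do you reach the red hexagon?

turn left 112°, forward 4.4 m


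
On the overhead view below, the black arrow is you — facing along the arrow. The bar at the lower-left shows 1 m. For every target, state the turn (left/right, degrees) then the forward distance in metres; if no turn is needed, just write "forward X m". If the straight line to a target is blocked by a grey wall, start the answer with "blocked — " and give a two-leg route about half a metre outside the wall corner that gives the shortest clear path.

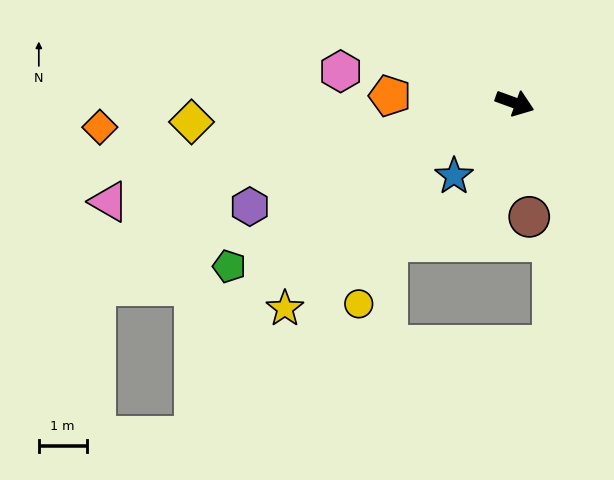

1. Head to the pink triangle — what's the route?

turn right 146°, forward 8.7 m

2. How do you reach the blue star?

turn right 110°, forward 2.0 m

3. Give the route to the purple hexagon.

turn right 139°, forward 6.0 m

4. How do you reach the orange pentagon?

turn right 163°, forward 2.6 m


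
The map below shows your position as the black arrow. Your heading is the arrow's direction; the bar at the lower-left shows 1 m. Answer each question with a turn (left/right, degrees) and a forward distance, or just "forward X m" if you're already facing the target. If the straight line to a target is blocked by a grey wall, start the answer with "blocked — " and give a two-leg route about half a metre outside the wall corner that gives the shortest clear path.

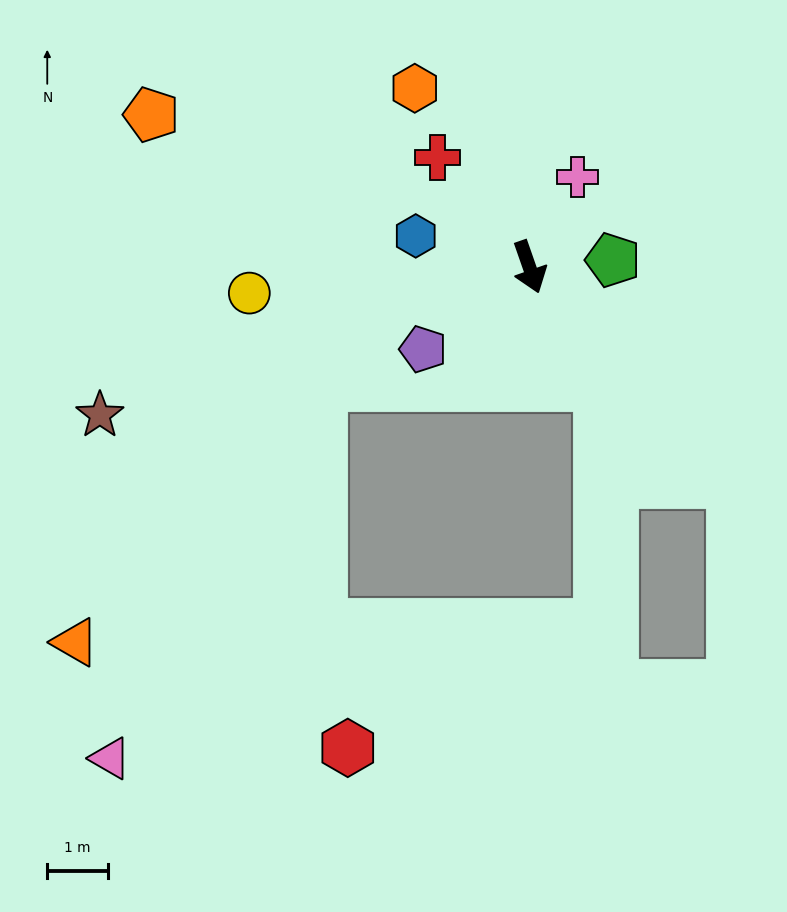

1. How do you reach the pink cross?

turn left 133°, forward 1.7 m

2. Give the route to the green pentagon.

turn left 75°, forward 1.4 m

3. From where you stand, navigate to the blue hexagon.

turn right 125°, forward 1.9 m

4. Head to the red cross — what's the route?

turn right 159°, forward 2.4 m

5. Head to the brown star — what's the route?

turn right 90°, forward 7.5 m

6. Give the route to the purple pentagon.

turn right 71°, forward 2.2 m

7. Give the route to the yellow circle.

turn right 104°, forward 4.7 m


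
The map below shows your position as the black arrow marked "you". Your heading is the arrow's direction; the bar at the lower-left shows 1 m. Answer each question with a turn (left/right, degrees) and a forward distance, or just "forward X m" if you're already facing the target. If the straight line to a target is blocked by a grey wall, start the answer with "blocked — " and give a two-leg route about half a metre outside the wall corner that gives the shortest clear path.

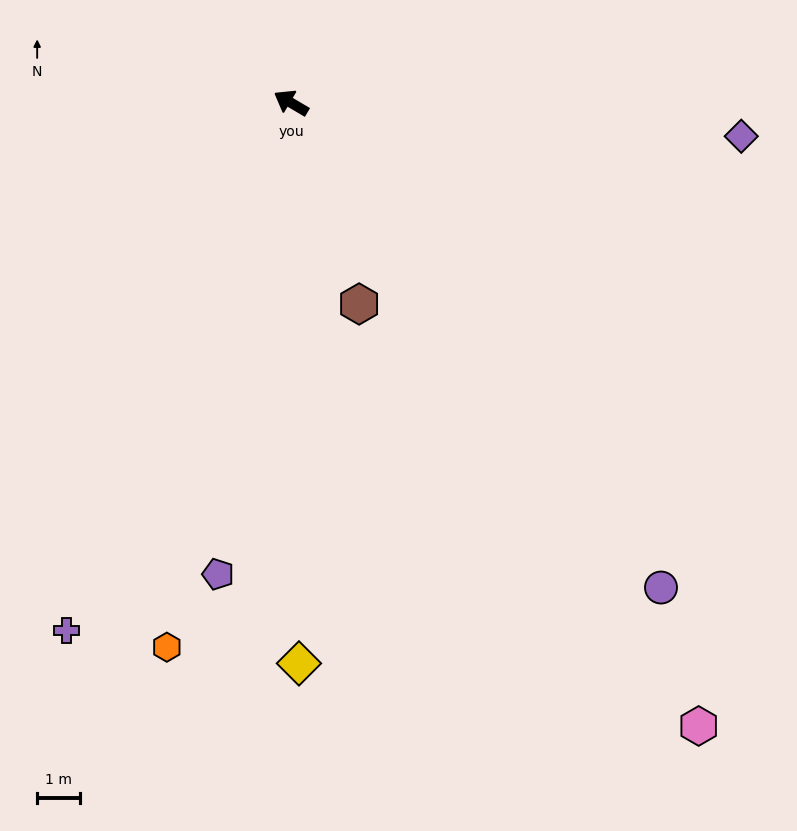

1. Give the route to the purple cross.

turn left 97°, forward 13.2 m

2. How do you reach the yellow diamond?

turn left 121°, forward 12.9 m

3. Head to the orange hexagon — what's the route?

turn left 108°, forward 12.9 m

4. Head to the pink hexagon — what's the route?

turn left 154°, forward 17.2 m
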